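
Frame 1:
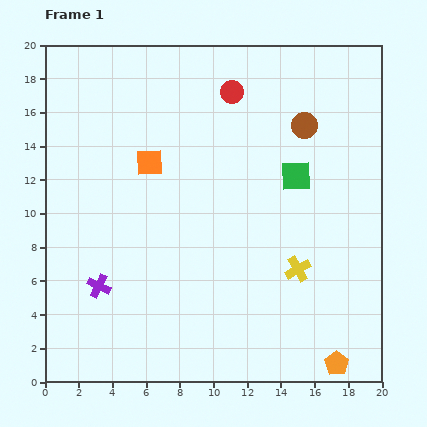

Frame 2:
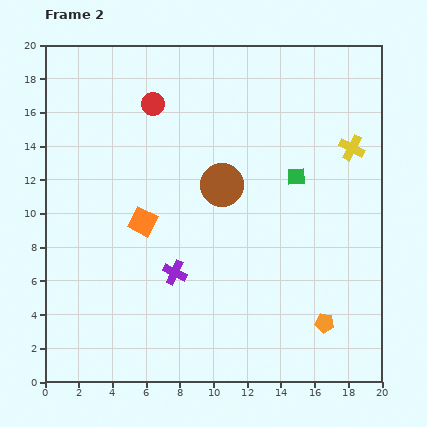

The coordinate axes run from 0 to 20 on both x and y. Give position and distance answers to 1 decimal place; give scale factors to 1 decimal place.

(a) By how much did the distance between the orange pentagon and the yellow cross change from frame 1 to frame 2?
+4.4

Distance in frame 1: 6.1. Distance in frame 2: 10.5.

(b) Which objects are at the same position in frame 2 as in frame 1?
the green square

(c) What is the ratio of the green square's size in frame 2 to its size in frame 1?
0.6×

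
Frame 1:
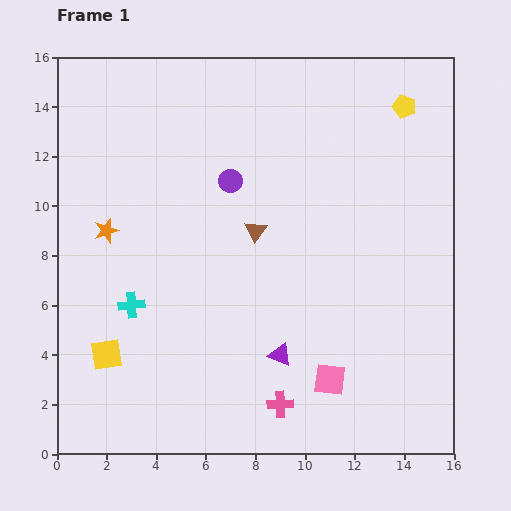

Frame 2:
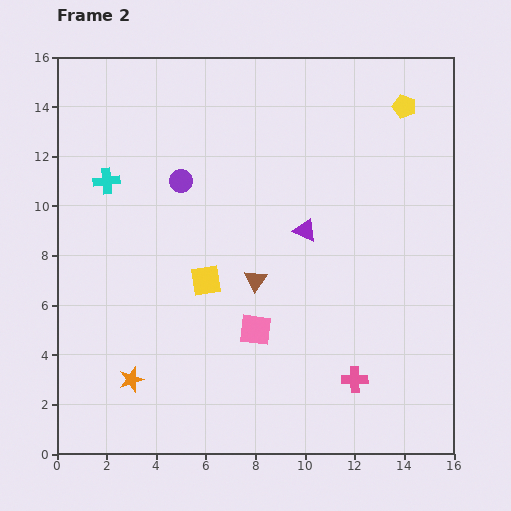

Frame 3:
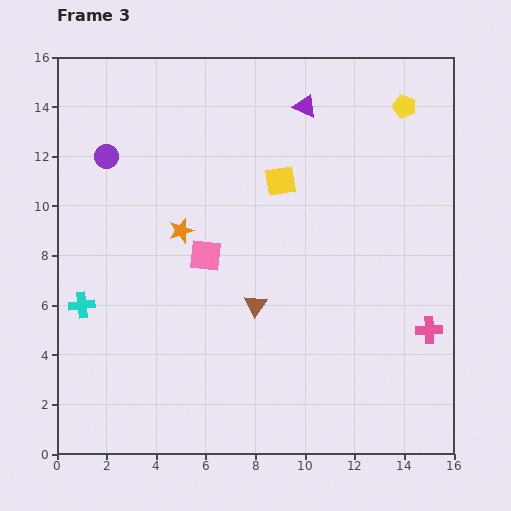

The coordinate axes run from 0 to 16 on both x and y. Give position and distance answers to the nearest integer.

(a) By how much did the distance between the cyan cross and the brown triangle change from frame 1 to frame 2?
+1

Distance in frame 1: 6. Distance in frame 2: 7.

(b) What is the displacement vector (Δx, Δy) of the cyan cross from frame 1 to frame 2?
(-1, 5)

The cyan cross was at (3, 6) in frame 1 and (2, 11) in frame 2.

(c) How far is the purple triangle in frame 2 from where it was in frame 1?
5

The purple triangle moved from (9, 4) to (10, 9), a distance of √(1² + 5²) ≈ 5.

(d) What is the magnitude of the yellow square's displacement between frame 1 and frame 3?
10

The yellow square moved from (2, 4) to (9, 11), a distance of √(7² + 7²) ≈ 10.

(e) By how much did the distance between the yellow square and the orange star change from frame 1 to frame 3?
-1

Distance in frame 1: 5. Distance in frame 3: 4.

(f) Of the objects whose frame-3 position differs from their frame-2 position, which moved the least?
the brown triangle

(moved 1)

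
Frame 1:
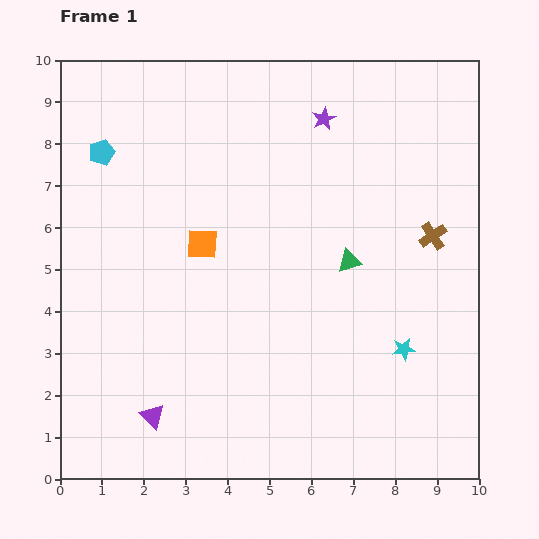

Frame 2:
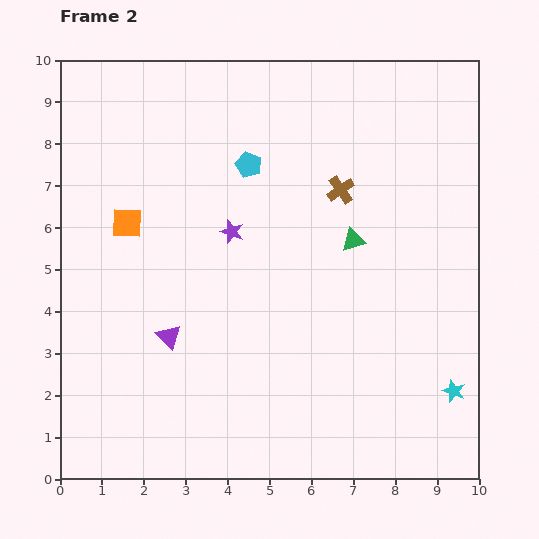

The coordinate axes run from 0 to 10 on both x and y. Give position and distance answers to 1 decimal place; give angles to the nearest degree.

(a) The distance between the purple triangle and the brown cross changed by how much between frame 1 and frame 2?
-2.6

Distance in frame 1: 8.0. Distance in frame 2: 5.4.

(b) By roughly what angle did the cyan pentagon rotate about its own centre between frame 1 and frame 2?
31° counter-clockwise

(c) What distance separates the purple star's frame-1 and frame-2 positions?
3.5

The purple star moved from (6.3, 8.6) to (4.1, 5.9), a distance of √(2.2² + 2.7²) ≈ 3.5.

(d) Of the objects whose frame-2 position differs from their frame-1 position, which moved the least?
the green triangle

(moved 0.5)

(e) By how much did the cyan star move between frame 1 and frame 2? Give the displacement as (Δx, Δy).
(1.2, -1.0)

The cyan star was at (8.2, 3.1) in frame 1 and (9.4, 2.1) in frame 2.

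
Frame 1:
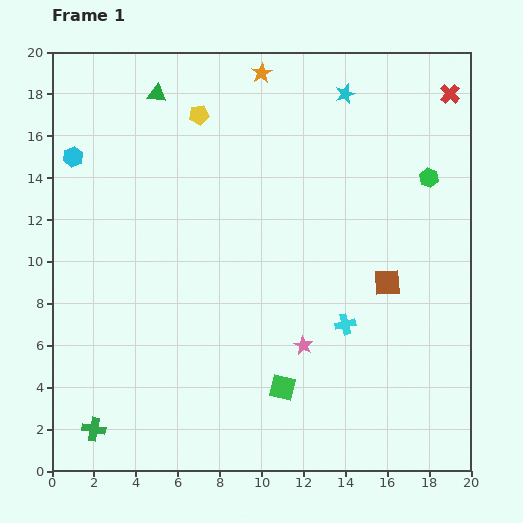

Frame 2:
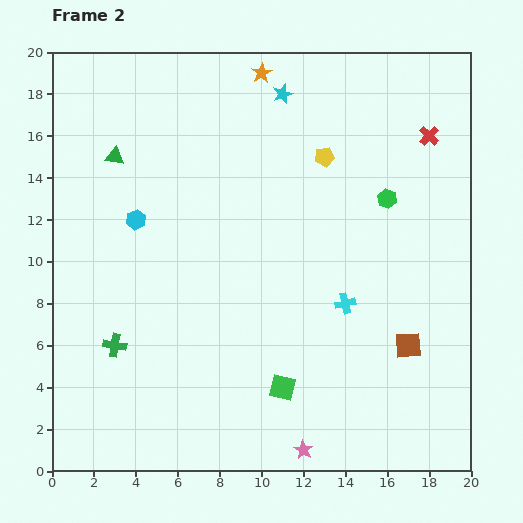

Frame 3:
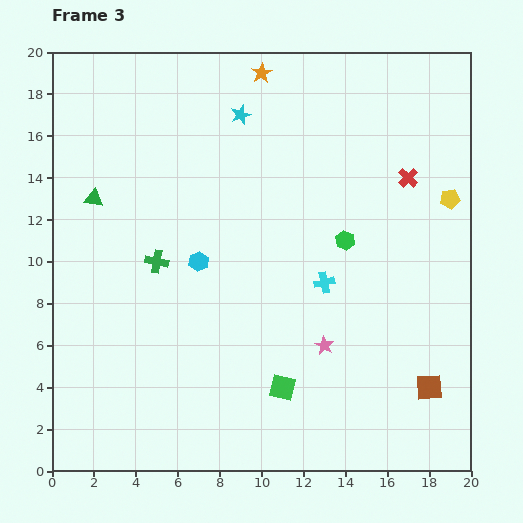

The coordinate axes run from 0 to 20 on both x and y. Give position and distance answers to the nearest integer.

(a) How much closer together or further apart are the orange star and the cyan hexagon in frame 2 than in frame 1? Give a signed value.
-1

Distance in frame 1: 10. Distance in frame 2: 9.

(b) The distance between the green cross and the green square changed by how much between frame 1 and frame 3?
-1

Distance in frame 1: 9. Distance in frame 3: 8.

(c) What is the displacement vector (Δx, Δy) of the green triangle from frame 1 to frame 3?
(-3, -5)

The green triangle was at (5, 18) in frame 1 and (2, 13) in frame 3.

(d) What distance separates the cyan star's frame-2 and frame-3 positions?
2

The cyan star moved from (11, 18) to (9, 17), a distance of √(2² + 1²) ≈ 2.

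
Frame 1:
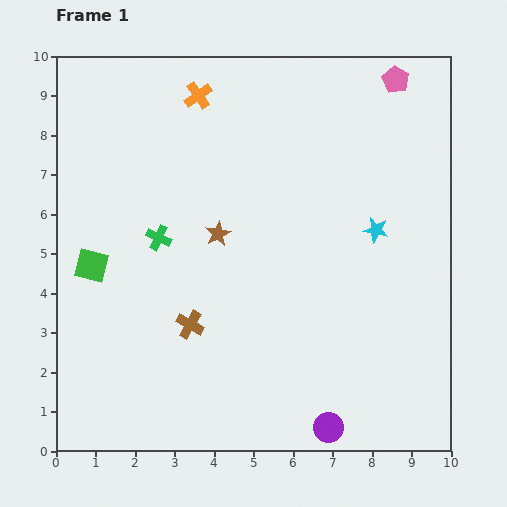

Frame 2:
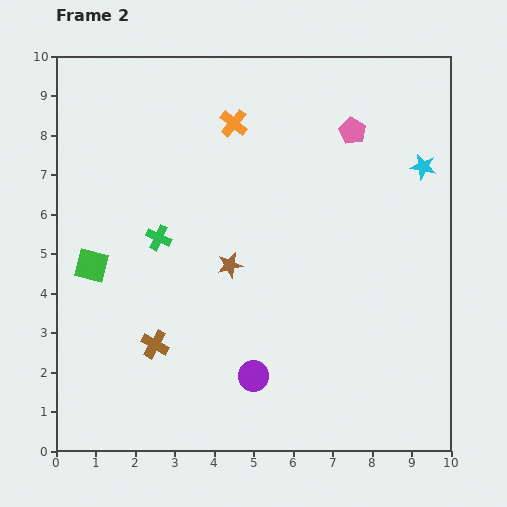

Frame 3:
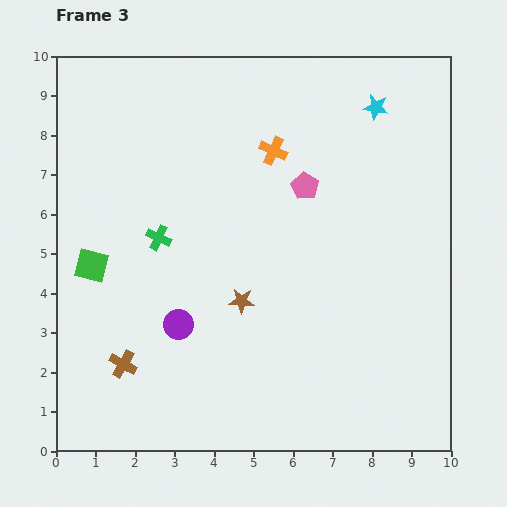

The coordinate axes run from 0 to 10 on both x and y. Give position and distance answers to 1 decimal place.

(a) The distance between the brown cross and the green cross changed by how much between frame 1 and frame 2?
+0.4

Distance in frame 1: 2.3. Distance in frame 2: 2.7.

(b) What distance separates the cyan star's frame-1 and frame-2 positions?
2.0

The cyan star moved from (8.1, 5.6) to (9.3, 7.2), a distance of √(1.2² + 1.6²) ≈ 2.0.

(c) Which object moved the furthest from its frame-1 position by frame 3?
the purple circle

(moved 4.6; next 3.5)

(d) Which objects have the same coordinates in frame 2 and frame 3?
the green square, the green cross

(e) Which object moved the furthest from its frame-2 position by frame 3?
the purple circle

(moved 2.3; next 1.9)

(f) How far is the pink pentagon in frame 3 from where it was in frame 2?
1.8

The pink pentagon moved from (7.5, 8.1) to (6.3, 6.7), a distance of √(1.2² + 1.4²) ≈ 1.8.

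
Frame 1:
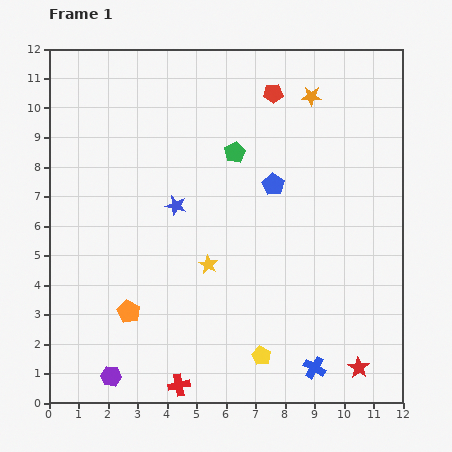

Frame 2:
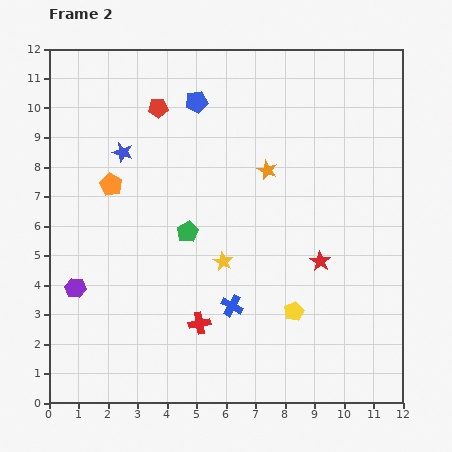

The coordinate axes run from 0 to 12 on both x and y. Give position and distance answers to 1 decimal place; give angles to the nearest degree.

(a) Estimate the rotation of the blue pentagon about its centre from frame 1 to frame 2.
31° clockwise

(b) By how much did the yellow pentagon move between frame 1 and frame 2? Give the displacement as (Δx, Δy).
(1.1, 1.5)

The yellow pentagon was at (7.2, 1.6) in frame 1 and (8.3, 3.1) in frame 2.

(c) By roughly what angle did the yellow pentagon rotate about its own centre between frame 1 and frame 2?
21° clockwise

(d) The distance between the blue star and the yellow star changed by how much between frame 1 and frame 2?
+2.7

Distance in frame 1: 2.3. Distance in frame 2: 5.0.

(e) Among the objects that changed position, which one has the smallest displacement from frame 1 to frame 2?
the yellow star

(moved 0.5)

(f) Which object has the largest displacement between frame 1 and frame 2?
the orange pentagon

(moved 4.3; next 3.9)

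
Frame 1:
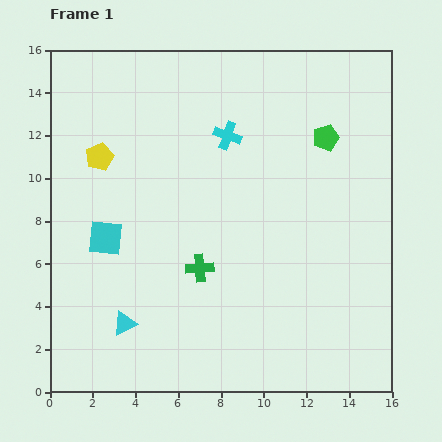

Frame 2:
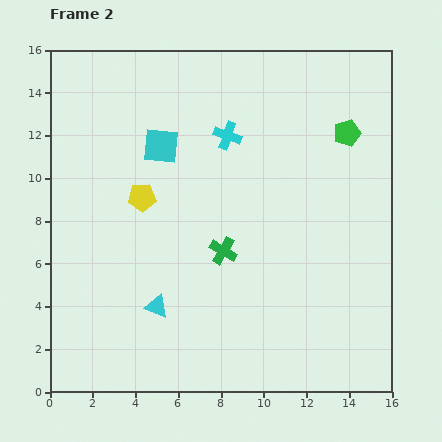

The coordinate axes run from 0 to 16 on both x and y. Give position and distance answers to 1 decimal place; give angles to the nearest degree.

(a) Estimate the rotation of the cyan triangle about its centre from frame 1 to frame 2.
46° clockwise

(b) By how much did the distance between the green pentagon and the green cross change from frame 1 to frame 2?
-0.5

Distance in frame 1: 8.5. Distance in frame 2: 8.0.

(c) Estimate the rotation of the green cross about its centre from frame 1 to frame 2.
36° clockwise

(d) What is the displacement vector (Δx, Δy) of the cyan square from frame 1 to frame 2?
(2.6, 4.3)

The cyan square was at (2.6, 7.2) in frame 1 and (5.2, 11.5) in frame 2.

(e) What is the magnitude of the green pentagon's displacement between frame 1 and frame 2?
1.0

The green pentagon moved from (12.9, 11.9) to (13.9, 12.1), a distance of √(1.0² + 0.2²) ≈ 1.0.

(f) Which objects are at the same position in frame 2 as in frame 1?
the cyan cross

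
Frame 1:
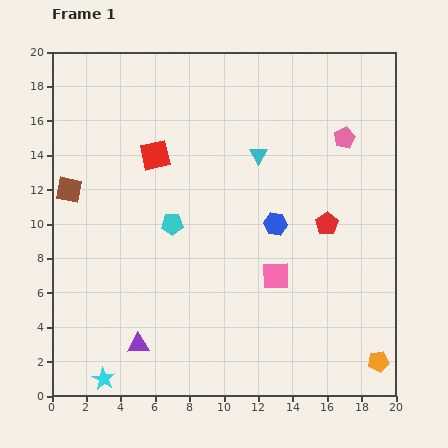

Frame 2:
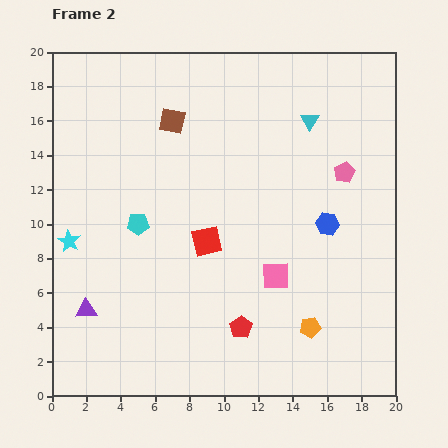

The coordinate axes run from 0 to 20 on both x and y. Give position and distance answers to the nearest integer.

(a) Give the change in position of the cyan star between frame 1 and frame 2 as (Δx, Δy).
(-2, 8)

The cyan star was at (3, 1) in frame 1 and (1, 9) in frame 2.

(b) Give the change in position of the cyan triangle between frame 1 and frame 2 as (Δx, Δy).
(3, 2)

The cyan triangle was at (12, 14) in frame 1 and (15, 16) in frame 2.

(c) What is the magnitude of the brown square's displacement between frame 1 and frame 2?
7

The brown square moved from (1, 12) to (7, 16), a distance of √(6² + 4²) ≈ 7.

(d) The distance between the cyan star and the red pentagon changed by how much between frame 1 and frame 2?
-5

Distance in frame 1: 16. Distance in frame 2: 11.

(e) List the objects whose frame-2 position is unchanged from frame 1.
the pink square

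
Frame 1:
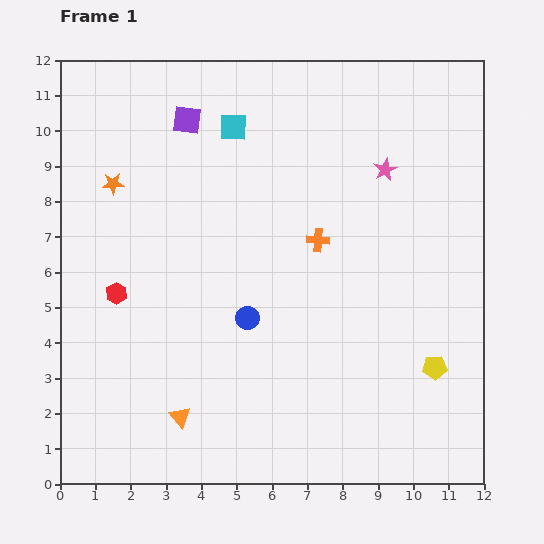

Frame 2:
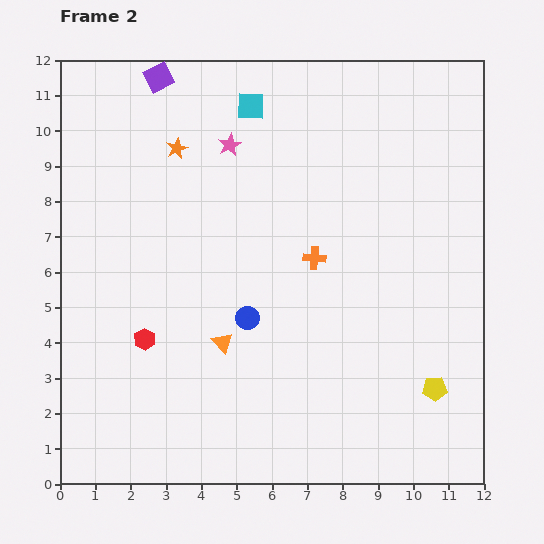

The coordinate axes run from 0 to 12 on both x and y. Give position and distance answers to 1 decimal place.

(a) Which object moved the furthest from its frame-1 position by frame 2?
the pink star

(moved 4.5; next 2.4)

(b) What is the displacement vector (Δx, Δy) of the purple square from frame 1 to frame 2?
(-0.8, 1.2)

The purple square was at (3.6, 10.3) in frame 1 and (2.8, 11.5) in frame 2.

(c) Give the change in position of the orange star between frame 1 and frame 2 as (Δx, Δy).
(1.8, 1.0)

The orange star was at (1.5, 8.5) in frame 1 and (3.3, 9.5) in frame 2.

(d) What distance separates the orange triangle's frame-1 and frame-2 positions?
2.4

The orange triangle moved from (3.4, 1.9) to (4.6, 4.0), a distance of √(1.2² + 2.1²) ≈ 2.4.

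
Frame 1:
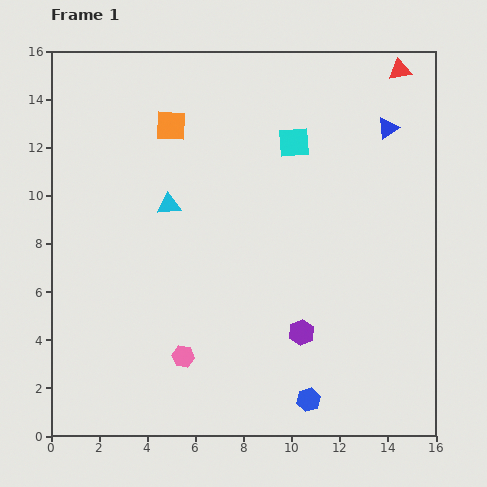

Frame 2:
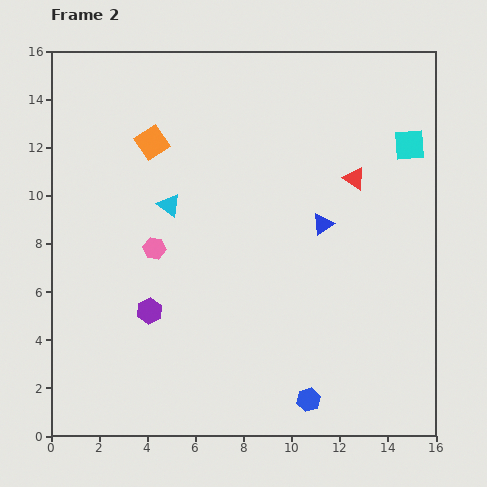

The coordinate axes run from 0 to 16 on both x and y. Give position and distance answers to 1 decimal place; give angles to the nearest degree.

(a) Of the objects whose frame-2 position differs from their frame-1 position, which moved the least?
the orange square

(moved 1.1)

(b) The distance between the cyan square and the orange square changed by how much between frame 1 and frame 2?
+5.6

Distance in frame 1: 5.1. Distance in frame 2: 10.7.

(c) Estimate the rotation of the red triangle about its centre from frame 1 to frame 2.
43° clockwise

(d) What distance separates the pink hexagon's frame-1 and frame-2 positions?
4.7

The pink hexagon moved from (5.5, 3.3) to (4.3, 7.8), a distance of √(1.2² + 4.5²) ≈ 4.7.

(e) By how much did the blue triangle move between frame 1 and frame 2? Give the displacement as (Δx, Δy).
(-2.7, -4.0)

The blue triangle was at (14.0, 12.8) in frame 1 and (11.3, 8.8) in frame 2.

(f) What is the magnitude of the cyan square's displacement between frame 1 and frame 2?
4.8

The cyan square moved from (10.1, 12.2) to (14.9, 12.1), a distance of √(4.8² + 0.1²) ≈ 4.8.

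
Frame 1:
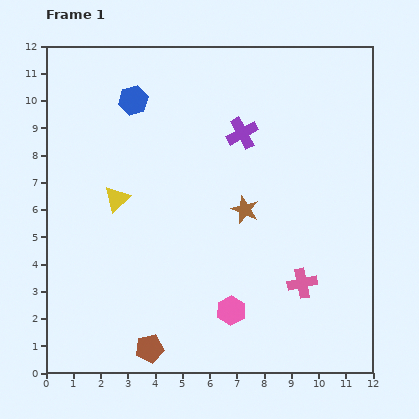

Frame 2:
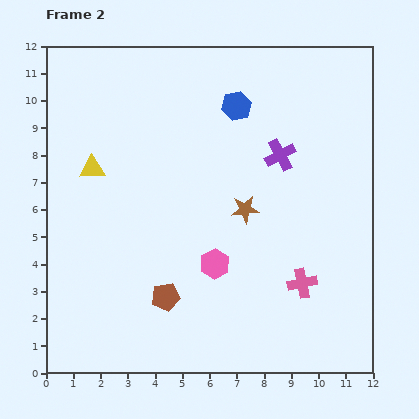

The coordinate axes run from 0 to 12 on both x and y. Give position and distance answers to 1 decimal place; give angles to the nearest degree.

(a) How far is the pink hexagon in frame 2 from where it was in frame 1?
1.8

The pink hexagon moved from (6.8, 2.3) to (6.2, 4.0), a distance of √(0.6² + 1.7²) ≈ 1.8.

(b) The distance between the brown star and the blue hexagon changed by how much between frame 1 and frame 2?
-1.9

Distance in frame 1: 5.7. Distance in frame 2: 3.8.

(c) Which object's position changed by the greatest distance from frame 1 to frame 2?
the blue hexagon

(moved 3.8; next 2.0)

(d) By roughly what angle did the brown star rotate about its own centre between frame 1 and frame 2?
30° counter-clockwise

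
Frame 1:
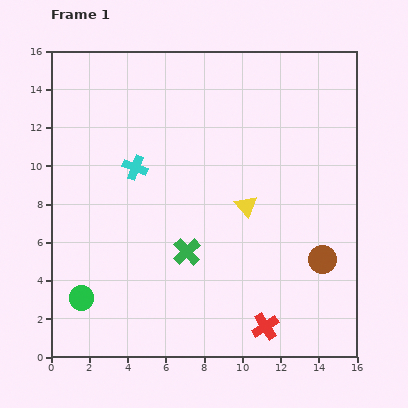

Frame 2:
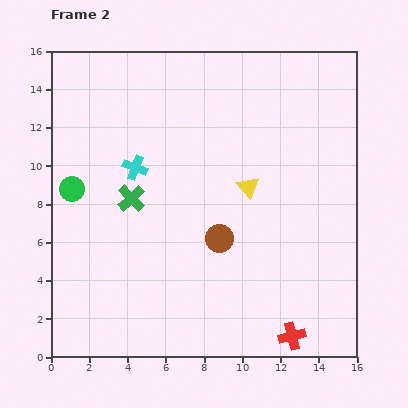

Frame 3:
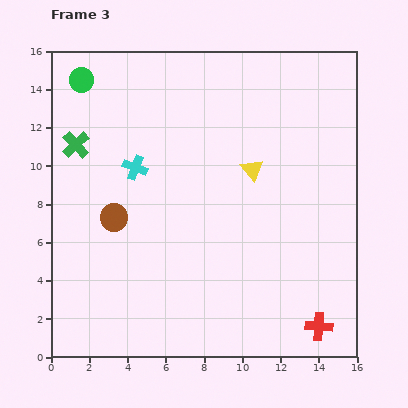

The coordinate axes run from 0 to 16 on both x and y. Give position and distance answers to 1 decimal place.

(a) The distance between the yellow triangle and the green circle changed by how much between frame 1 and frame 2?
-0.6

Distance in frame 1: 9.8. Distance in frame 2: 9.2.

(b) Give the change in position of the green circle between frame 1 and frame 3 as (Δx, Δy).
(0.0, 11.4)

The green circle was at (1.6, 3.1) in frame 1 and (1.6, 14.5) in frame 3.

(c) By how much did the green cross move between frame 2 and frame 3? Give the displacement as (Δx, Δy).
(-2.9, 2.8)

The green cross was at (4.2, 8.3) in frame 2 and (1.3, 11.1) in frame 3.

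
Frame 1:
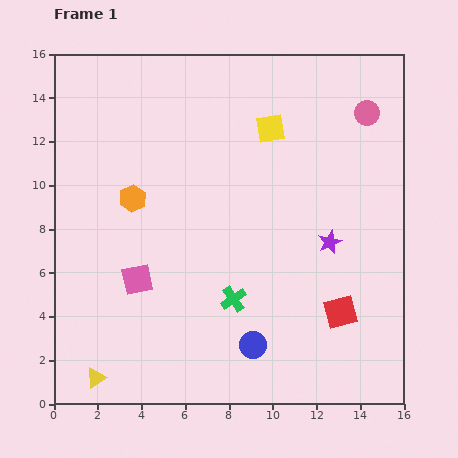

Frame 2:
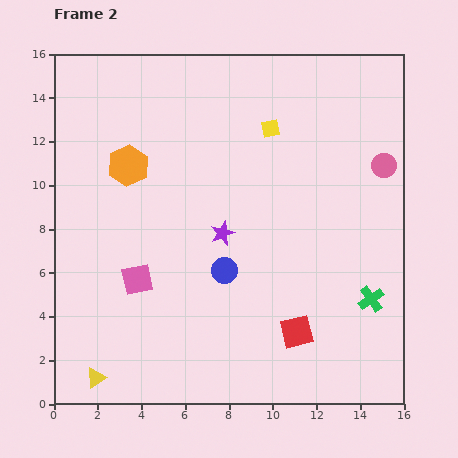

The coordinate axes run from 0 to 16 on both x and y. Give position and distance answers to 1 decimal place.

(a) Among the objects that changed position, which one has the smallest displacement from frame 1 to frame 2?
the orange hexagon

(moved 1.5)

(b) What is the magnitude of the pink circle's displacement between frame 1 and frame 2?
2.5

The pink circle moved from (14.3, 13.3) to (15.1, 10.9), a distance of √(0.8² + 2.4²) ≈ 2.5.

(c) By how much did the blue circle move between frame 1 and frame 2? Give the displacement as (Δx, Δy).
(-1.3, 3.4)

The blue circle was at (9.1, 2.7) in frame 1 and (7.8, 6.1) in frame 2.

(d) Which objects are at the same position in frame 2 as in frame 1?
the pink square, the yellow square, the yellow triangle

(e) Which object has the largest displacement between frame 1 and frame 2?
the green cross

(moved 6.3; next 4.9)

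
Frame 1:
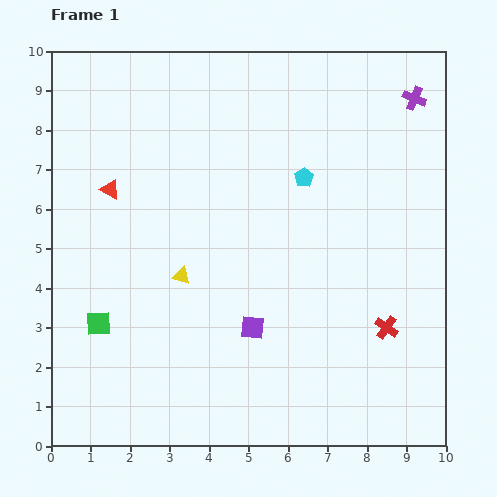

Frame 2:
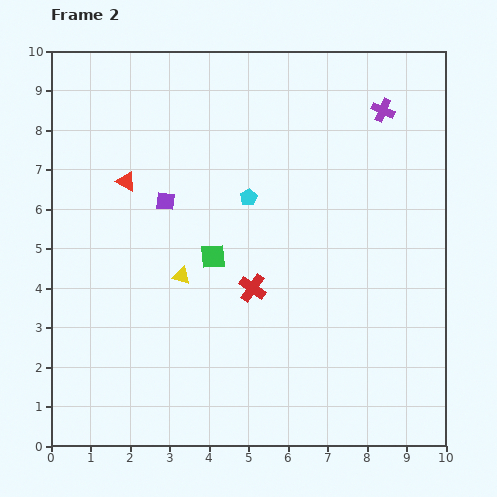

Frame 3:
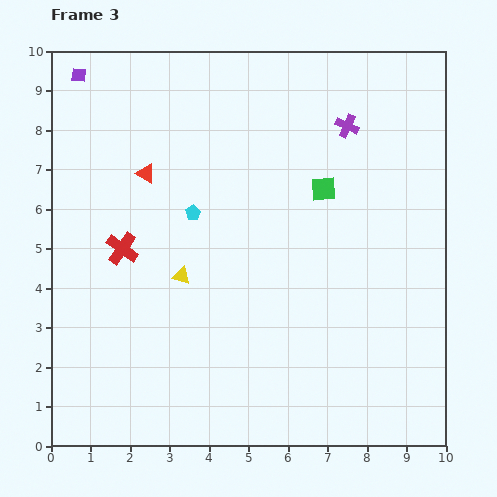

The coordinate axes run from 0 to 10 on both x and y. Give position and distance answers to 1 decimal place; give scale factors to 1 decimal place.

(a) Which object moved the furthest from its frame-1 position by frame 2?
the purple square

(moved 3.9; next 3.5)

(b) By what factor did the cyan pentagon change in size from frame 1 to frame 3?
0.8×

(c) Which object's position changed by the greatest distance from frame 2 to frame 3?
the purple square

(moved 3.9; next 3.4)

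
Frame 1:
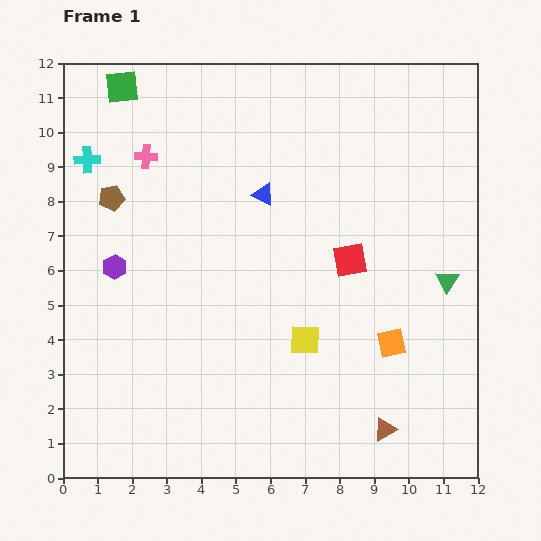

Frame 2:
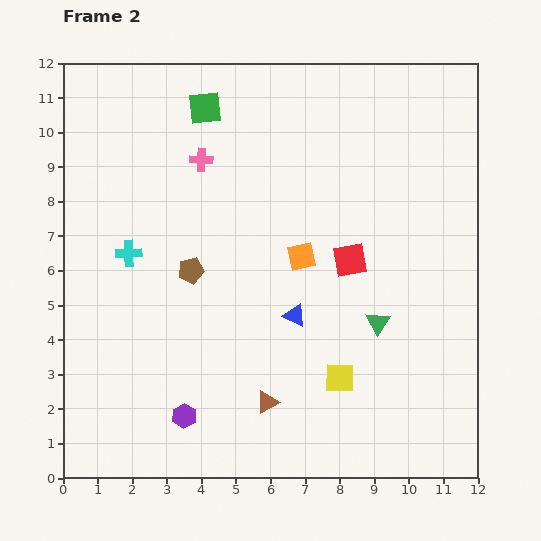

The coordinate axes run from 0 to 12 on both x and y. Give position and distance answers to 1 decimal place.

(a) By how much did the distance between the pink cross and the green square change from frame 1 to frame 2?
-0.6

Distance in frame 1: 2.1. Distance in frame 2: 1.5.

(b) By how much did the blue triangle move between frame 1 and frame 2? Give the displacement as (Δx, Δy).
(0.9, -3.5)

The blue triangle was at (5.8, 8.2) in frame 1 and (6.7, 4.7) in frame 2.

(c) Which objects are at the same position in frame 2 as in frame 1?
the red square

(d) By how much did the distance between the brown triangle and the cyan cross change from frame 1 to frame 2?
-5.7

Distance in frame 1: 11.6. Distance in frame 2: 5.9.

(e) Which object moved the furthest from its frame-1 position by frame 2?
the purple hexagon

(moved 4.7; next 3.6)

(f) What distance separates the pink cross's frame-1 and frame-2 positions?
1.6

The pink cross moved from (2.4, 9.3) to (4.0, 9.2), a distance of √(1.6² + 0.1²) ≈ 1.6.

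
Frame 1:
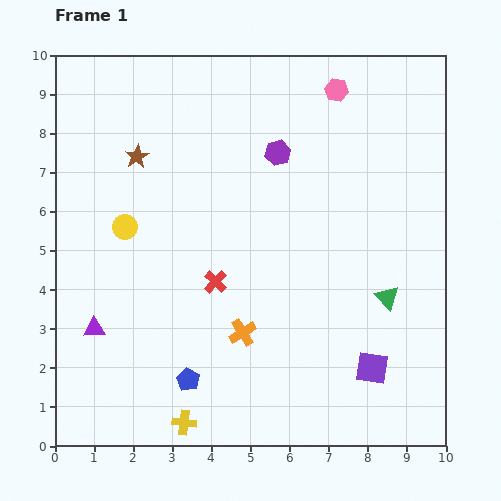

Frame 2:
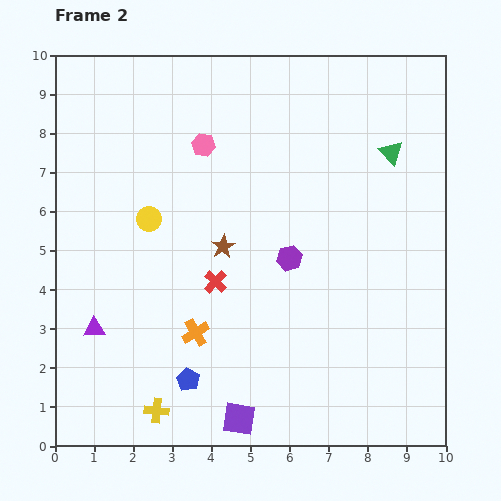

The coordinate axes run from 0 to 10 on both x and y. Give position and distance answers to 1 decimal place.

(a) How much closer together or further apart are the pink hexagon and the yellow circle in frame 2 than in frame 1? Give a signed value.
-4.0

Distance in frame 1: 6.4. Distance in frame 2: 2.4.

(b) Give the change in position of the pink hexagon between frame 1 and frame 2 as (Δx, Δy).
(-3.4, -1.4)

The pink hexagon was at (7.2, 9.1) in frame 1 and (3.8, 7.7) in frame 2.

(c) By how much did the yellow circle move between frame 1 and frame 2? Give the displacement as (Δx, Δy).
(0.6, 0.2)

The yellow circle was at (1.8, 5.6) in frame 1 and (2.4, 5.8) in frame 2.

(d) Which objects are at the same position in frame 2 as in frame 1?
the blue pentagon, the red cross, the purple triangle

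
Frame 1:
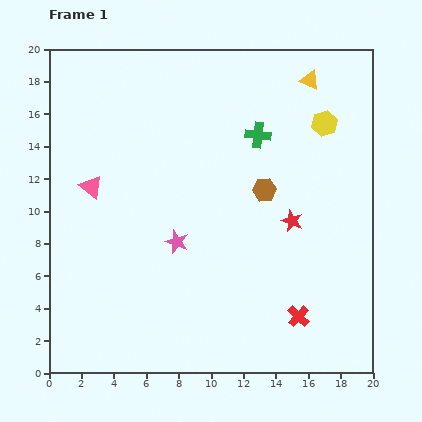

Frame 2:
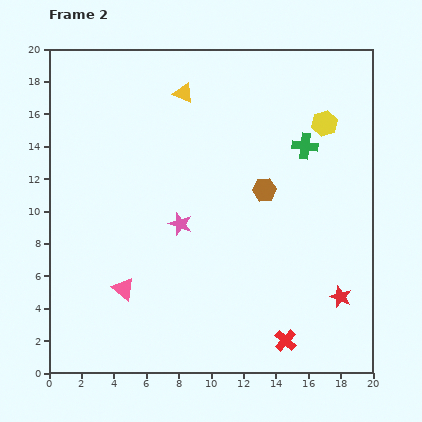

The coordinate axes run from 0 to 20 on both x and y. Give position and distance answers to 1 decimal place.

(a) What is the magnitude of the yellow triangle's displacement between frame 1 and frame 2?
7.8

The yellow triangle moved from (16.1, 18.1) to (8.3, 17.3), a distance of √(7.8² + 0.8²) ≈ 7.8.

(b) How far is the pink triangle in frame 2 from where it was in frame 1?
6.6

The pink triangle moved from (2.6, 11.5) to (4.6, 5.2), a distance of √(2.0² + 6.3²) ≈ 6.6.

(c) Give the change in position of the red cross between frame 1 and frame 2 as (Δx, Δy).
(-0.8, -1.5)

The red cross was at (15.4, 3.5) in frame 1 and (14.6, 2.0) in frame 2.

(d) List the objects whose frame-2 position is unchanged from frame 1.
the brown hexagon, the yellow hexagon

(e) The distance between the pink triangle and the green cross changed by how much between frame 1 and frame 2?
+3.4

Distance in frame 1: 10.8. Distance in frame 2: 14.2.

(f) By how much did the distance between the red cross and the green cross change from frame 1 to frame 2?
+0.6

Distance in frame 1: 11.5. Distance in frame 2: 12.1.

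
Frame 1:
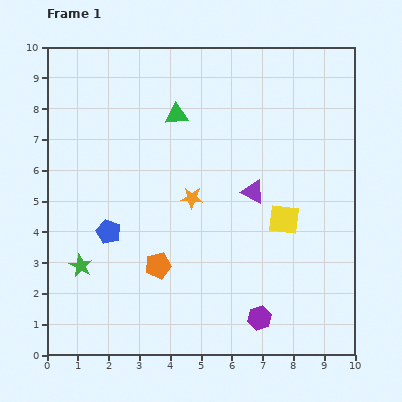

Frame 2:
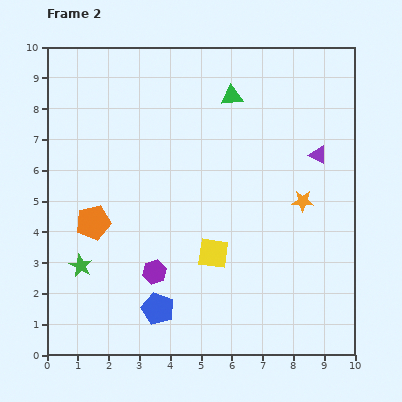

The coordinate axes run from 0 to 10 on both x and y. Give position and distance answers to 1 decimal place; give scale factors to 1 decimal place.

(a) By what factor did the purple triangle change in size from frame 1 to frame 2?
0.8×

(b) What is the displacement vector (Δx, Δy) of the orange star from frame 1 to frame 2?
(3.6, -0.1)

The orange star was at (4.7, 5.1) in frame 1 and (8.3, 5.0) in frame 2.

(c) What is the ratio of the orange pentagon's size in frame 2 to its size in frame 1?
1.3×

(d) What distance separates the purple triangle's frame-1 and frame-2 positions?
2.4

The purple triangle moved from (6.7, 5.3) to (8.8, 6.5), a distance of √(2.1² + 1.2²) ≈ 2.4.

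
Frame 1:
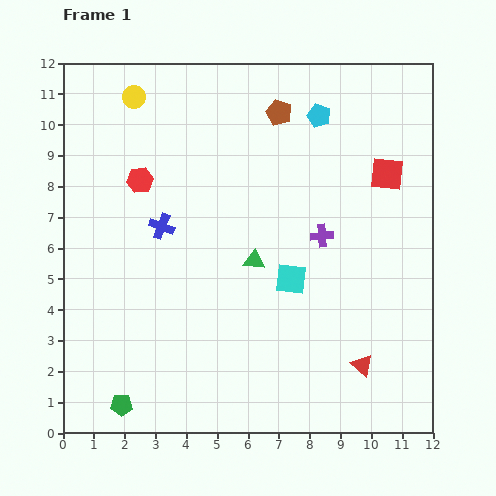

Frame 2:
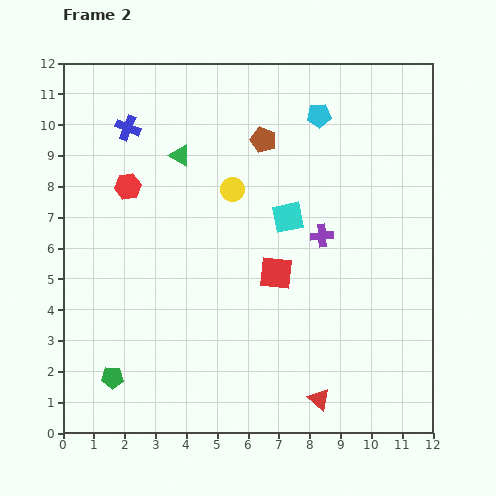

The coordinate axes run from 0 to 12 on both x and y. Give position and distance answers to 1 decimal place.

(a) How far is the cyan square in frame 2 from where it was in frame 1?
2.0

The cyan square moved from (7.4, 5.0) to (7.3, 7.0), a distance of √(0.1² + 2.0²) ≈ 2.0.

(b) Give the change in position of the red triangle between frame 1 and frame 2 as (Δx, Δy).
(-1.4, -1.1)

The red triangle was at (9.7, 2.2) in frame 1 and (8.3, 1.1) in frame 2.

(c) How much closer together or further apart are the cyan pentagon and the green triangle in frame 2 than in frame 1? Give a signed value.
-0.4

Distance in frame 1: 5.1. Distance in frame 2: 4.7.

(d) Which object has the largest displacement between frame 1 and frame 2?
the red square

(moved 4.8; next 4.4)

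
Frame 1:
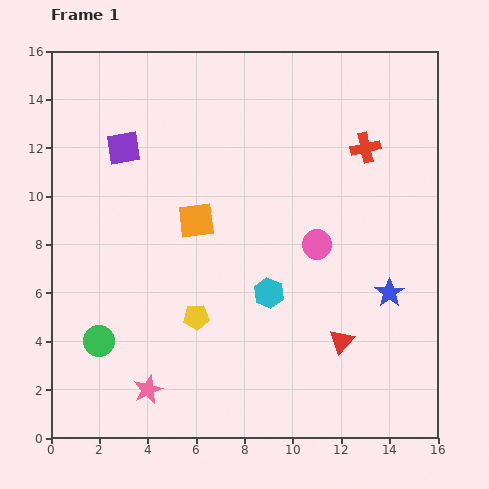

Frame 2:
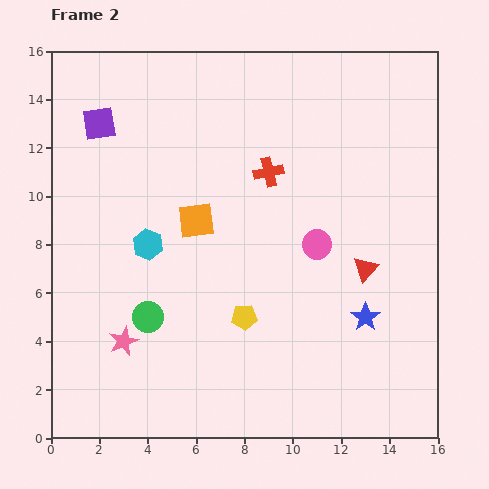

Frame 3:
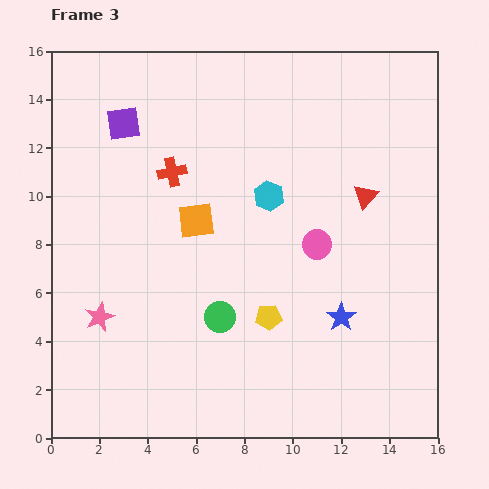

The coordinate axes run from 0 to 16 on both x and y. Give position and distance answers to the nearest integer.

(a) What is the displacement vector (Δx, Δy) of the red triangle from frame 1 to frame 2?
(1, 3)

The red triangle was at (12, 4) in frame 1 and (13, 7) in frame 2.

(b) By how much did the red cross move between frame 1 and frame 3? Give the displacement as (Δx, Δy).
(-8, -1)

The red cross was at (13, 12) in frame 1 and (5, 11) in frame 3.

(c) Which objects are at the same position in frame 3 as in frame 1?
the pink circle, the orange square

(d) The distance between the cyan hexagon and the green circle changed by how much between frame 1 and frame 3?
-2

Distance in frame 1: 7. Distance in frame 3: 5.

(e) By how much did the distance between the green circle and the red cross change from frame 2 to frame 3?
-2

Distance in frame 2: 8. Distance in frame 3: 6.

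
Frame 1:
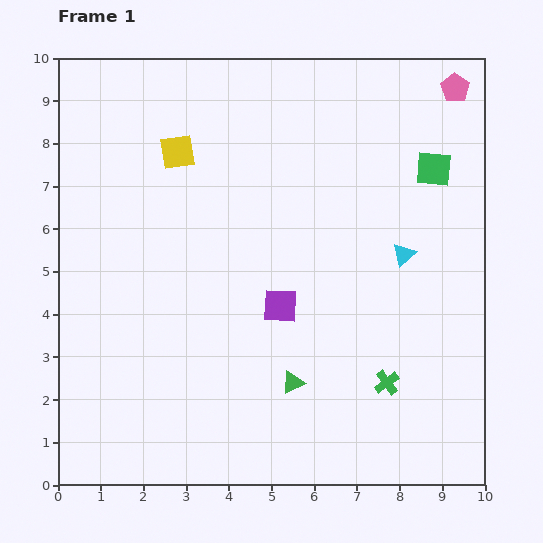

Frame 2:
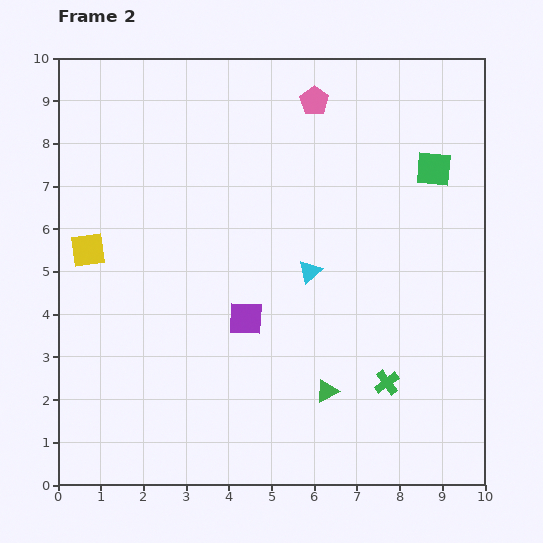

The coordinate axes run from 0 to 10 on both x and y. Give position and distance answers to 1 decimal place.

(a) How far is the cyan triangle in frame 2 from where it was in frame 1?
2.2

The cyan triangle moved from (8.1, 5.4) to (5.9, 5.0), a distance of √(2.2² + 0.4²) ≈ 2.2.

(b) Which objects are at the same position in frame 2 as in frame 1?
the green square, the green cross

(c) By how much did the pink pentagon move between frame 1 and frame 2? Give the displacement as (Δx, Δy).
(-3.3, -0.3)

The pink pentagon was at (9.3, 9.3) in frame 1 and (6.0, 9.0) in frame 2.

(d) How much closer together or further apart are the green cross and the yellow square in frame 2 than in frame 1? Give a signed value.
+0.4

Distance in frame 1: 7.3. Distance in frame 2: 7.7.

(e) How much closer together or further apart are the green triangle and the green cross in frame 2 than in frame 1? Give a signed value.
-0.8

Distance in frame 1: 2.2. Distance in frame 2: 1.4.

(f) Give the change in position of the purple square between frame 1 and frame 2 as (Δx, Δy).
(-0.8, -0.3)

The purple square was at (5.2, 4.2) in frame 1 and (4.4, 3.9) in frame 2.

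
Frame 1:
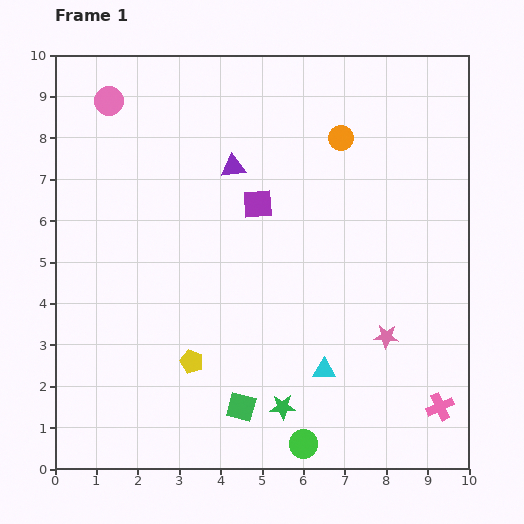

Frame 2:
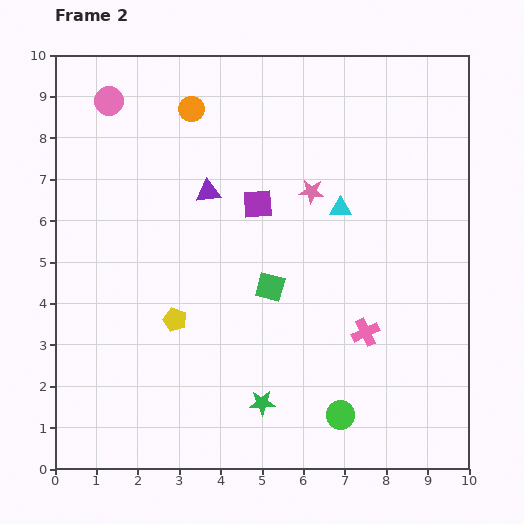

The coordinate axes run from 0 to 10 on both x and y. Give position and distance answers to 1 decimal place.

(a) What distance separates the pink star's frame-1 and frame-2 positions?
3.9

The pink star moved from (8.0, 3.2) to (6.2, 6.7), a distance of √(1.8² + 3.5²) ≈ 3.9.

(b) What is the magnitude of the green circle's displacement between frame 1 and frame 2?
1.1

The green circle moved from (6.0, 0.6) to (6.9, 1.3), a distance of √(0.9² + 0.7²) ≈ 1.1.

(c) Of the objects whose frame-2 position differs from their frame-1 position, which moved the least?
the green star

(moved 0.5)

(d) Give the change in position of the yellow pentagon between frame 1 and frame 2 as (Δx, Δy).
(-0.4, 1.0)

The yellow pentagon was at (3.3, 2.6) in frame 1 and (2.9, 3.6) in frame 2.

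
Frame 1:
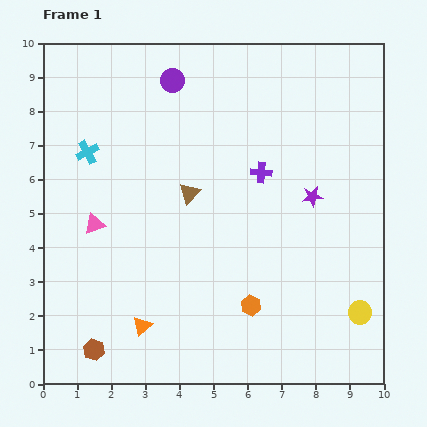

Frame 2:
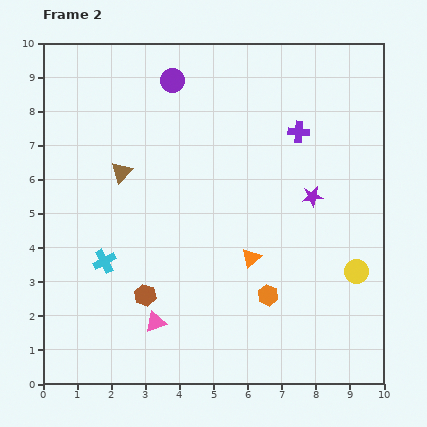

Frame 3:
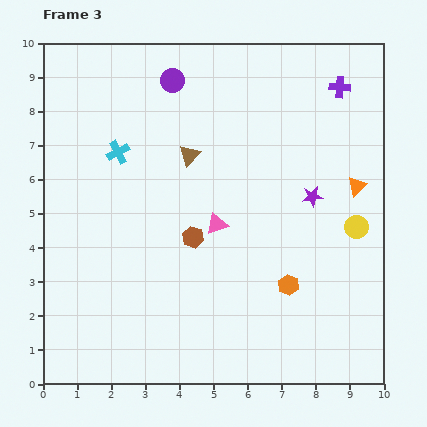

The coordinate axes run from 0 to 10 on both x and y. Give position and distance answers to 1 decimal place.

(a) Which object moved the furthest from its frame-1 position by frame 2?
the orange triangle

(moved 3.8; next 3.4)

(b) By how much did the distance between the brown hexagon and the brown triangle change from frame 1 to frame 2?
-1.7

Distance in frame 1: 5.4. Distance in frame 2: 3.7.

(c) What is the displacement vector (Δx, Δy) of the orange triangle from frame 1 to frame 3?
(6.3, 4.1)

The orange triangle was at (2.9, 1.7) in frame 1 and (9.2, 5.8) in frame 3.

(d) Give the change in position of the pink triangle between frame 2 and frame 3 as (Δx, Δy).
(1.8, 2.9)

The pink triangle was at (3.3, 1.8) in frame 2 and (5.1, 4.7) in frame 3.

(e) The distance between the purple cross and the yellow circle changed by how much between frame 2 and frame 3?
-0.3

Distance in frame 2: 4.4. Distance in frame 3: 4.1.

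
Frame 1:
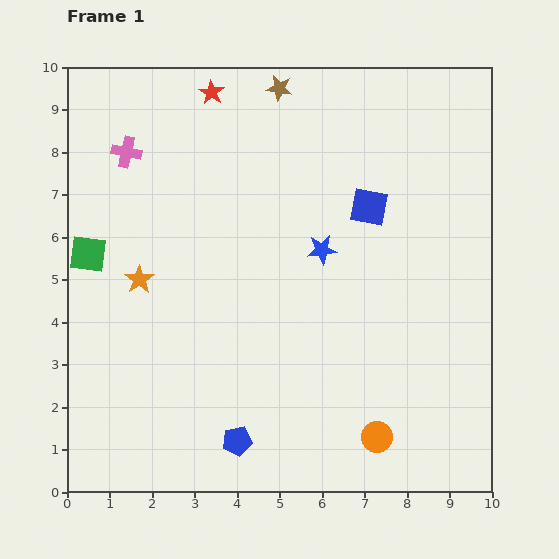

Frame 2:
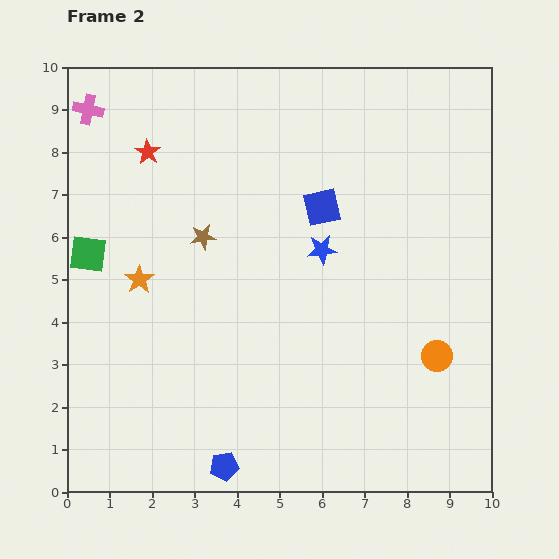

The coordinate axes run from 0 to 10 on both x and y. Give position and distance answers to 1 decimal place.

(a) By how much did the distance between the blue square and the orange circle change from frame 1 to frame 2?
-1.0

Distance in frame 1: 5.4. Distance in frame 2: 4.4.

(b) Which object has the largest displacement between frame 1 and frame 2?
the brown star

(moved 3.9; next 2.4)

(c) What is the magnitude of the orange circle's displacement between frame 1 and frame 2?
2.4

The orange circle moved from (7.3, 1.3) to (8.7, 3.2), a distance of √(1.4² + 1.9²) ≈ 2.4.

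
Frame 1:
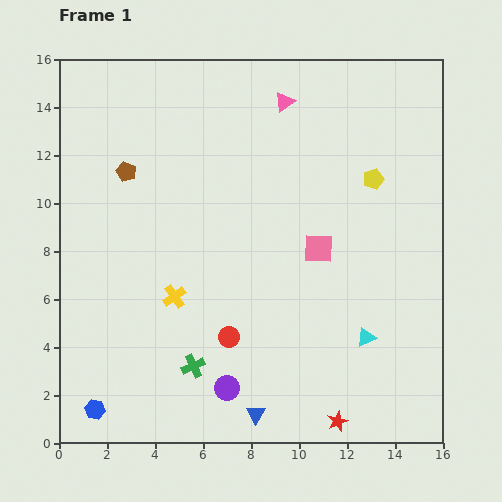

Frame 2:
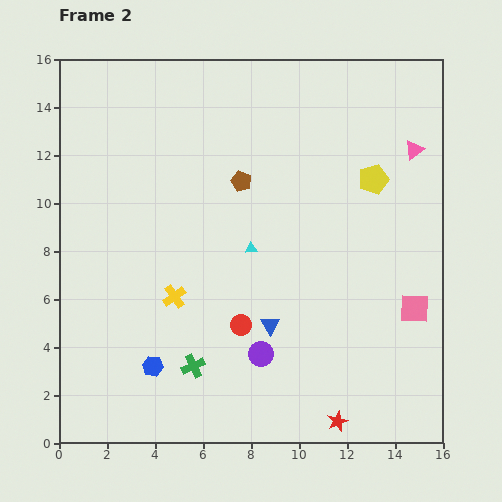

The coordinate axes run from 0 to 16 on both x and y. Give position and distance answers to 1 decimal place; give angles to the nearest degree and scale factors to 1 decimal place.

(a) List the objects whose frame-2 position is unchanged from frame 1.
the yellow pentagon, the green cross, the red star, the yellow cross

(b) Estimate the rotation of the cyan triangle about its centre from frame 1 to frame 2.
22° clockwise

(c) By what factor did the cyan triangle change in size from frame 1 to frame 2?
0.6×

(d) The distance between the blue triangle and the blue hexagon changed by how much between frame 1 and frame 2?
-1.5

Distance in frame 1: 6.7. Distance in frame 2: 5.2.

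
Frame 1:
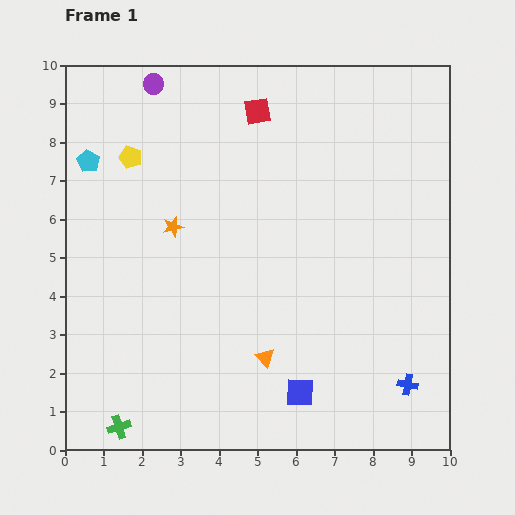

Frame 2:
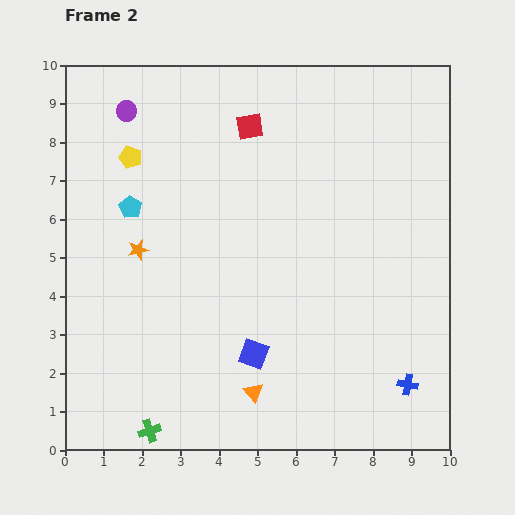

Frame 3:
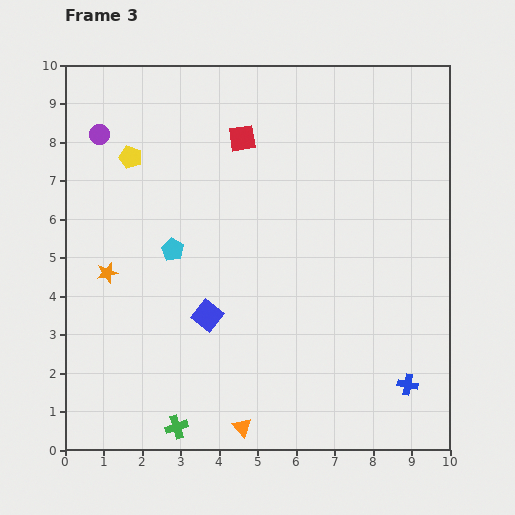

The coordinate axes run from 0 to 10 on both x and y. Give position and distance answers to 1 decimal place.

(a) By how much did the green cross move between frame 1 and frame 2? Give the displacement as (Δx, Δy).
(0.8, -0.1)

The green cross was at (1.4, 0.6) in frame 1 and (2.2, 0.5) in frame 2.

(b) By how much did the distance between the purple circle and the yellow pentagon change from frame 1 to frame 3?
-1.0

Distance in frame 1: 2.0. Distance in frame 3: 1.0.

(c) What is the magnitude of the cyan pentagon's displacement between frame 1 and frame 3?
3.2

The cyan pentagon moved from (0.6, 7.5) to (2.8, 5.2), a distance of √(2.2² + 2.3²) ≈ 3.2.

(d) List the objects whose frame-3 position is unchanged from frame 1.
the blue cross, the yellow pentagon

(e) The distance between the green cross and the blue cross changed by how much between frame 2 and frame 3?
-0.7

Distance in frame 2: 6.8. Distance in frame 3: 6.1.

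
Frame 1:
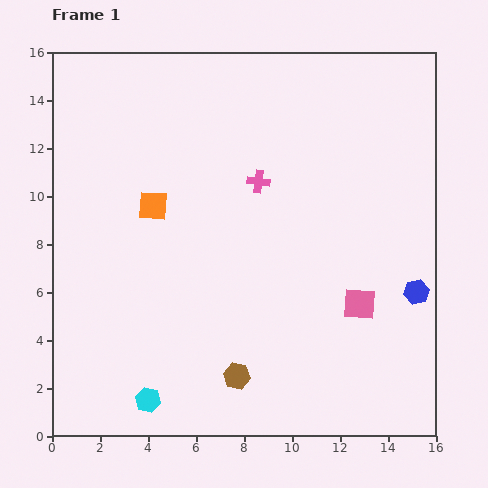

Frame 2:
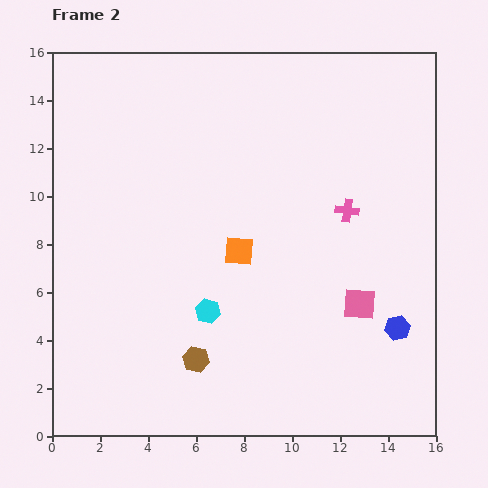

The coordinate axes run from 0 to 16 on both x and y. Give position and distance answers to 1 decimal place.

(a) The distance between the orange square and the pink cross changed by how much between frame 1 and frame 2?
+0.3

Distance in frame 1: 4.5. Distance in frame 2: 4.8.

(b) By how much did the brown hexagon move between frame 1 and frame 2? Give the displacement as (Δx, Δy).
(-1.7, 0.7)

The brown hexagon was at (7.7, 2.5) in frame 1 and (6.0, 3.2) in frame 2.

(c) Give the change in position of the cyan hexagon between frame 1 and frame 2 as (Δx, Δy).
(2.5, 3.7)

The cyan hexagon was at (4.0, 1.5) in frame 1 and (6.5, 5.2) in frame 2.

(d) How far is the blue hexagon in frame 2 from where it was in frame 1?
1.7

The blue hexagon moved from (15.2, 6.0) to (14.4, 4.5), a distance of √(0.8² + 1.5²) ≈ 1.7.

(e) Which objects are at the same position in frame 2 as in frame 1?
the pink square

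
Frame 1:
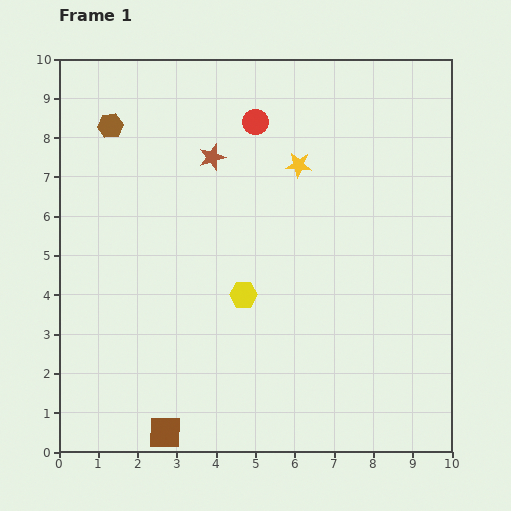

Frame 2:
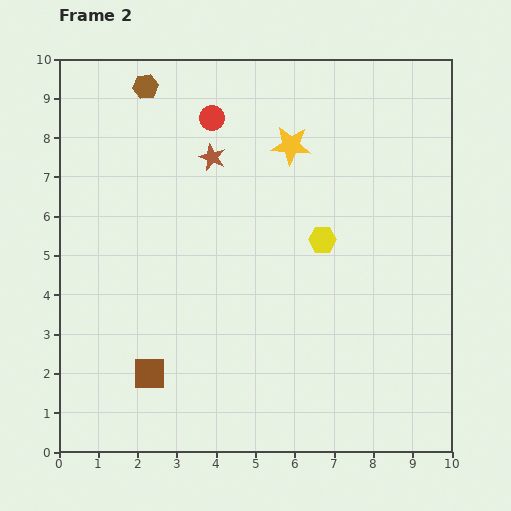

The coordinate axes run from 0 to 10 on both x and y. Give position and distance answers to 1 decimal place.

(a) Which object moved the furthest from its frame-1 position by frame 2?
the yellow hexagon

(moved 2.4; next 1.6)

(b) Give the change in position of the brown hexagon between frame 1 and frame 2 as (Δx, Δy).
(0.9, 1.0)

The brown hexagon was at (1.3, 8.3) in frame 1 and (2.2, 9.3) in frame 2.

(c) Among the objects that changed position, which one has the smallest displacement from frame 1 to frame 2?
the yellow star

(moved 0.5)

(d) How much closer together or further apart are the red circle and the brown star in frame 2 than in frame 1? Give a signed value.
-0.4

Distance in frame 1: 1.4. Distance in frame 2: 1.0.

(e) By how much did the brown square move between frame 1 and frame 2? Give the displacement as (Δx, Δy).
(-0.4, 1.5)

The brown square was at (2.7, 0.5) in frame 1 and (2.3, 2.0) in frame 2.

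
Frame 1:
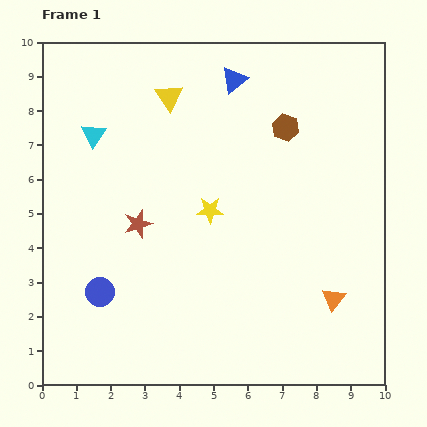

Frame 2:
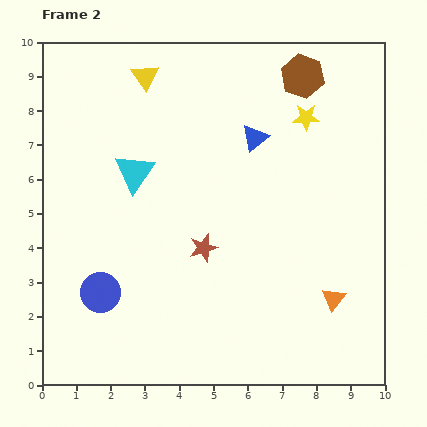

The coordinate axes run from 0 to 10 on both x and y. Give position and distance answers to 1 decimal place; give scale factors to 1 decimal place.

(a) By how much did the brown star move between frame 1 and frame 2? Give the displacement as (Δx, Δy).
(1.9, -0.7)

The brown star was at (2.8, 4.7) in frame 1 and (4.7, 4.0) in frame 2.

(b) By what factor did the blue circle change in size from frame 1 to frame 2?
1.4×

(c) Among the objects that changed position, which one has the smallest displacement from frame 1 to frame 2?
the yellow triangle

(moved 0.9)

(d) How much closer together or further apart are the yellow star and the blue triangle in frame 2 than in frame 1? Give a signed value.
-2.3

Distance in frame 1: 3.9. Distance in frame 2: 1.6.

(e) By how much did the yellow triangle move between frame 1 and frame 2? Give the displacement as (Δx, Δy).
(-0.7, 0.6)

The yellow triangle was at (3.7, 8.4) in frame 1 and (3.0, 9.0) in frame 2.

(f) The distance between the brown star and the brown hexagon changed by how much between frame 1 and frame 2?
+0.7

Distance in frame 1: 5.1. Distance in frame 2: 5.8.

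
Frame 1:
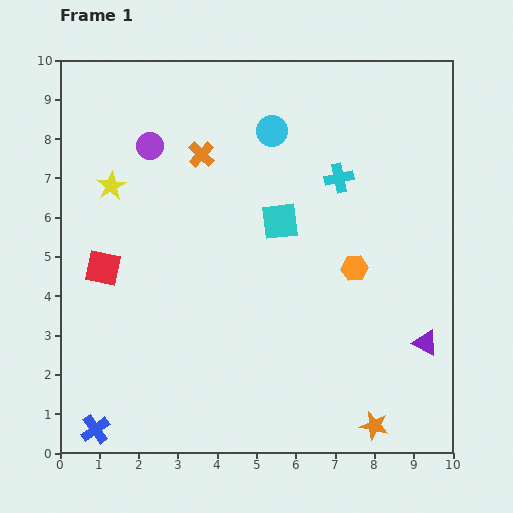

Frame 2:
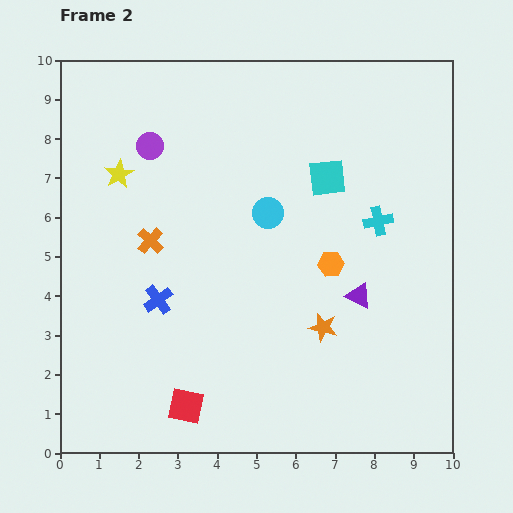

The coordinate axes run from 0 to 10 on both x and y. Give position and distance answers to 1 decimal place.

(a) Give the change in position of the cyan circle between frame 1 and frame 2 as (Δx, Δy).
(-0.1, -2.1)

The cyan circle was at (5.4, 8.2) in frame 1 and (5.3, 6.1) in frame 2.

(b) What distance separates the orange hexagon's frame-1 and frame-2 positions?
0.6

The orange hexagon moved from (7.5, 4.7) to (6.9, 4.8), a distance of √(0.6² + 0.1²) ≈ 0.6.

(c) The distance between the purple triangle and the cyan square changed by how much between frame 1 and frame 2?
-1.7

Distance in frame 1: 4.8. Distance in frame 2: 3.1.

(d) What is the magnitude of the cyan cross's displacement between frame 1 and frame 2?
1.5

The cyan cross moved from (7.1, 7.0) to (8.1, 5.9), a distance of √(1.0² + 1.1²) ≈ 1.5.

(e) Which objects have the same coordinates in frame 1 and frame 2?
the purple circle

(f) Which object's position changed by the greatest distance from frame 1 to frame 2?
the red square

(moved 4.1; next 3.7)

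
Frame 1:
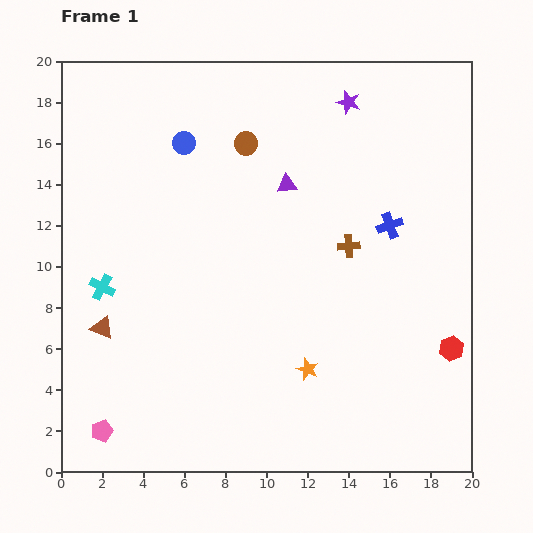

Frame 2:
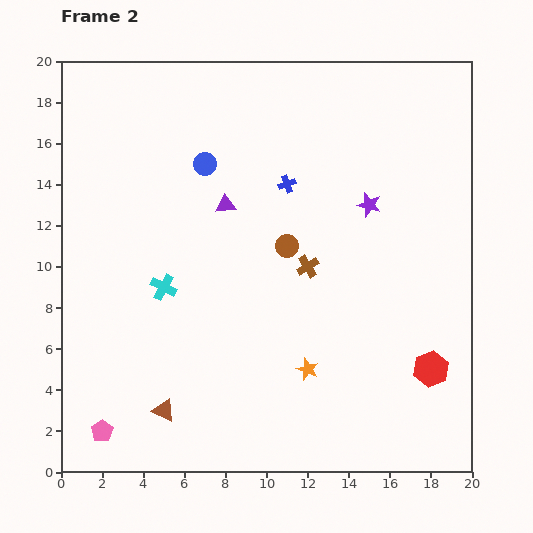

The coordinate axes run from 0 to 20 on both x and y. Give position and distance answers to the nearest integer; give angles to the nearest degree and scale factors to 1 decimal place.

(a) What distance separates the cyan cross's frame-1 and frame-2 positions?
3

The cyan cross moved from (2, 9) to (5, 9), a distance of √(3² + 0²) ≈ 3.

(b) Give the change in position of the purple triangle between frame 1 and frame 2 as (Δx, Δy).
(-3, -1)

The purple triangle was at (11, 14) in frame 1 and (8, 13) in frame 2.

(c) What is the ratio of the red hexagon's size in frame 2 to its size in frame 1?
1.4×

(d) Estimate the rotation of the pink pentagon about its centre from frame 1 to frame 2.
16° counter-clockwise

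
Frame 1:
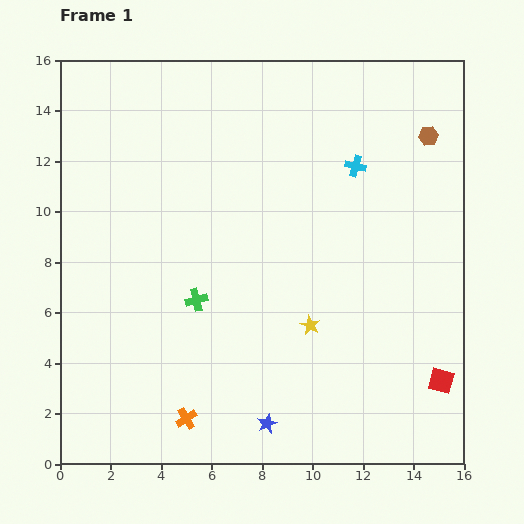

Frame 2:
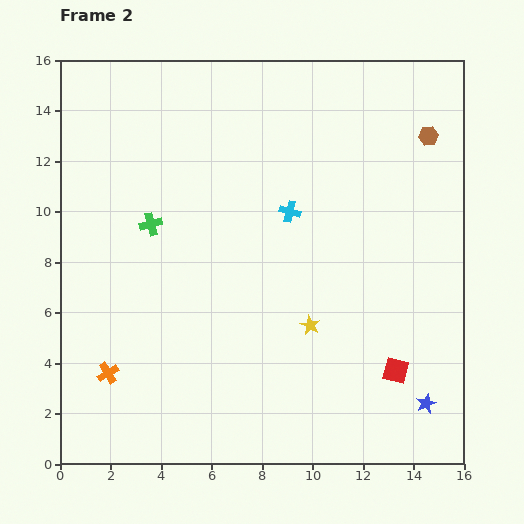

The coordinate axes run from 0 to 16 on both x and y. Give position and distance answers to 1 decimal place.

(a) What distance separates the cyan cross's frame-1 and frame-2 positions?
3.2

The cyan cross moved from (11.7, 11.8) to (9.1, 10.0), a distance of √(2.6² + 1.8²) ≈ 3.2.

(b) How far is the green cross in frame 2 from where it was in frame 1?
3.5

The green cross moved from (5.4, 6.5) to (3.6, 9.5), a distance of √(1.8² + 3.0²) ≈ 3.5.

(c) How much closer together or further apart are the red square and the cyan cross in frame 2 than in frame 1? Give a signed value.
-1.6

Distance in frame 1: 9.2. Distance in frame 2: 7.6.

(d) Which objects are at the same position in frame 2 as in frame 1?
the yellow star, the brown hexagon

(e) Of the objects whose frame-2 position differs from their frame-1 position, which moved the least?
the red square

(moved 1.8)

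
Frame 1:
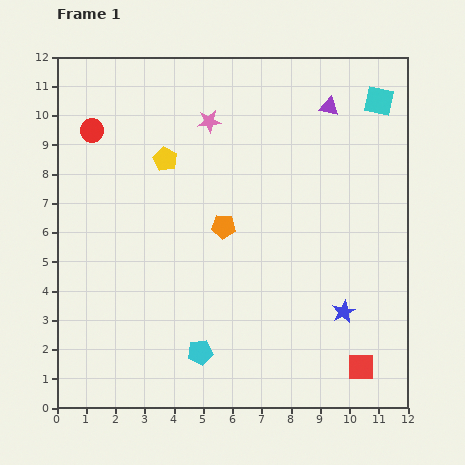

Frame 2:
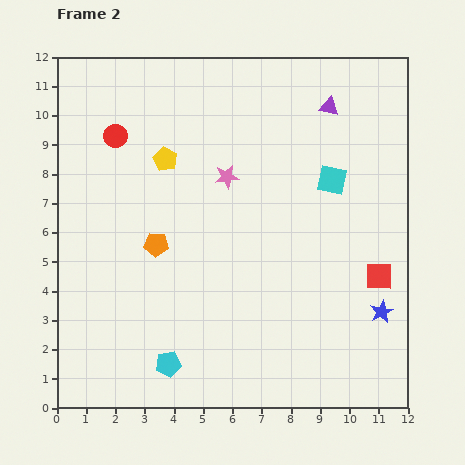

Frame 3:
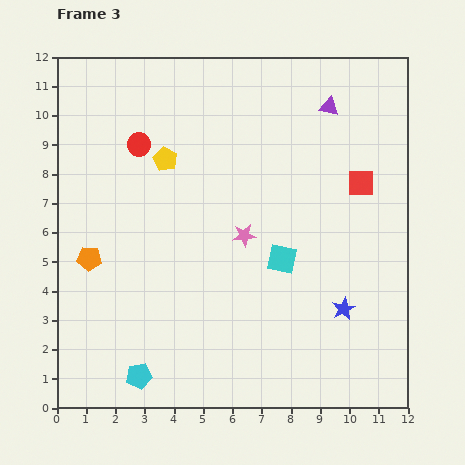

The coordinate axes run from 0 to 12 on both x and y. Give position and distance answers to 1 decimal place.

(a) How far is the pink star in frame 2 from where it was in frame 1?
2.0

The pink star moved from (5.2, 9.8) to (5.8, 7.9), a distance of √(0.6² + 1.9²) ≈ 2.0.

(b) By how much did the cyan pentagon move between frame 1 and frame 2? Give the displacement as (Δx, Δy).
(-1.1, -0.4)

The cyan pentagon was at (4.9, 1.9) in frame 1 and (3.8, 1.5) in frame 2.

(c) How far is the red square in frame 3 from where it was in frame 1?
6.3

The red square moved from (10.4, 1.4) to (10.4, 7.7), a distance of √(0.0² + 6.3²) ≈ 6.3.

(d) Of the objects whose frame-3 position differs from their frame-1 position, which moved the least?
the blue star

(moved 0.1)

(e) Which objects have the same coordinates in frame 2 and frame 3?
the purple triangle, the yellow pentagon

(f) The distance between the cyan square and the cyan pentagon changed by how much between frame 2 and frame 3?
-2.1

Distance in frame 2: 8.4. Distance in frame 3: 6.3.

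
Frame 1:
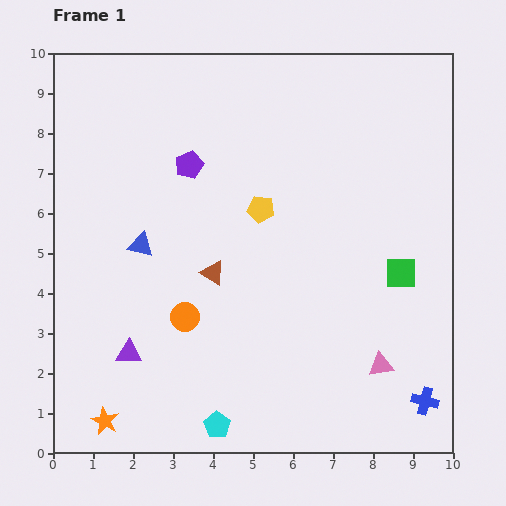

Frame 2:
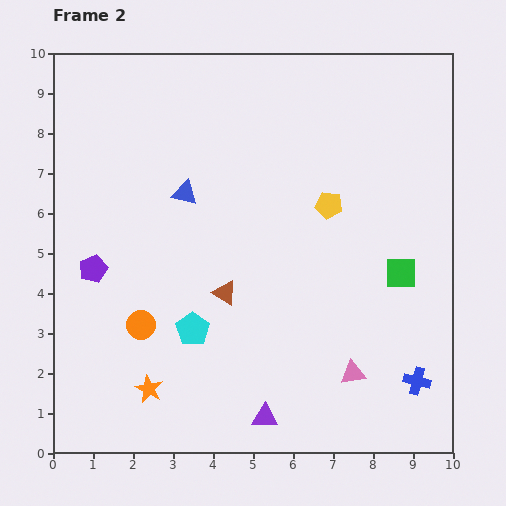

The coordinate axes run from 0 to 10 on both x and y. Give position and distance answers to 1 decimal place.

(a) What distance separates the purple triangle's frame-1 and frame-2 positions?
3.8

The purple triangle moved from (1.9, 2.5) to (5.3, 0.9), a distance of √(3.4² + 1.6²) ≈ 3.8.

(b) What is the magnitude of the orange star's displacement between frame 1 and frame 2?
1.4

The orange star moved from (1.3, 0.8) to (2.4, 1.6), a distance of √(1.1² + 0.8²) ≈ 1.4.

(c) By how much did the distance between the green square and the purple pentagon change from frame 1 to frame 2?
+1.8

Distance in frame 1: 5.9. Distance in frame 2: 7.7.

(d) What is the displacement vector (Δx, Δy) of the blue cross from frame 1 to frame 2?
(-0.2, 0.5)

The blue cross was at (9.3, 1.3) in frame 1 and (9.1, 1.8) in frame 2.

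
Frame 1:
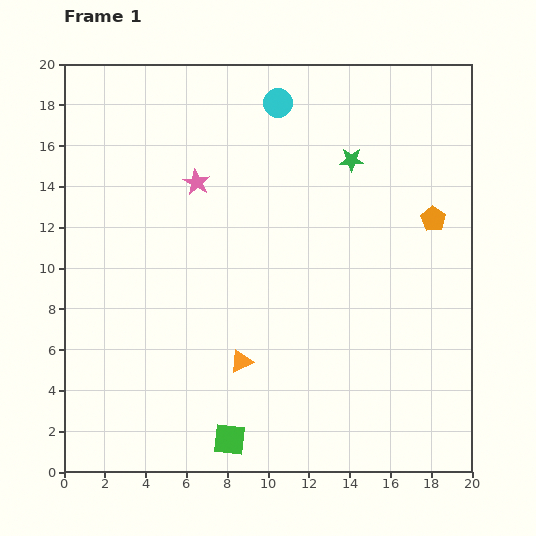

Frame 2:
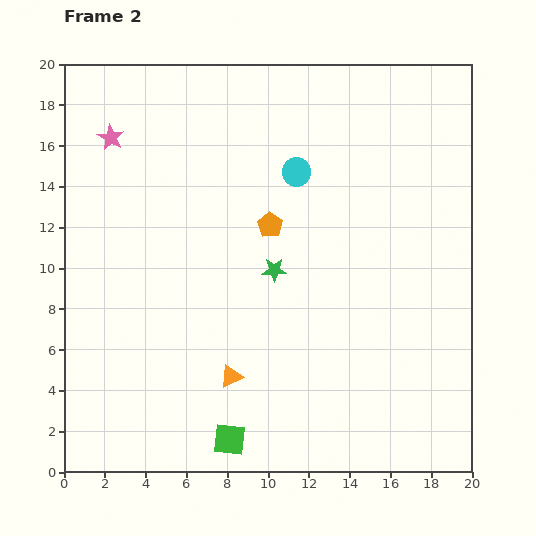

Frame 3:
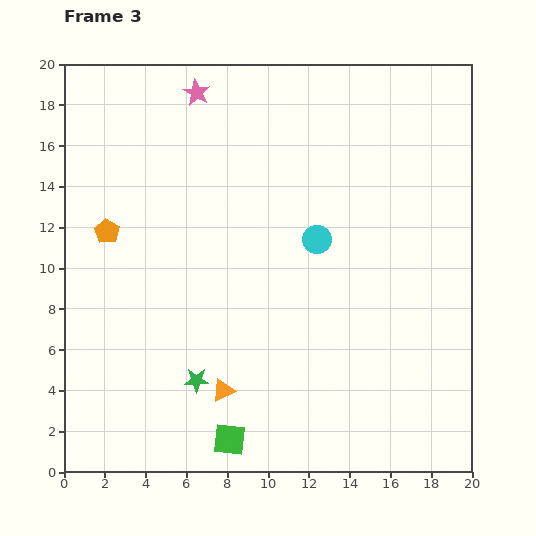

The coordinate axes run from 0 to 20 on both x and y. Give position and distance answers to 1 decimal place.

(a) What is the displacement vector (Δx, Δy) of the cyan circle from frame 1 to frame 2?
(0.9, -3.4)

The cyan circle was at (10.5, 18.1) in frame 1 and (11.4, 14.7) in frame 2.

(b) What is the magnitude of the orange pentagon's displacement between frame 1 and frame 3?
16.0

The orange pentagon moved from (18.1, 12.4) to (2.1, 11.8), a distance of √(16.0² + 0.6²) ≈ 16.0.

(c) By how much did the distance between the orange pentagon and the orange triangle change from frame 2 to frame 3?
+2.1

Distance in frame 2: 7.6. Distance in frame 3: 9.7.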